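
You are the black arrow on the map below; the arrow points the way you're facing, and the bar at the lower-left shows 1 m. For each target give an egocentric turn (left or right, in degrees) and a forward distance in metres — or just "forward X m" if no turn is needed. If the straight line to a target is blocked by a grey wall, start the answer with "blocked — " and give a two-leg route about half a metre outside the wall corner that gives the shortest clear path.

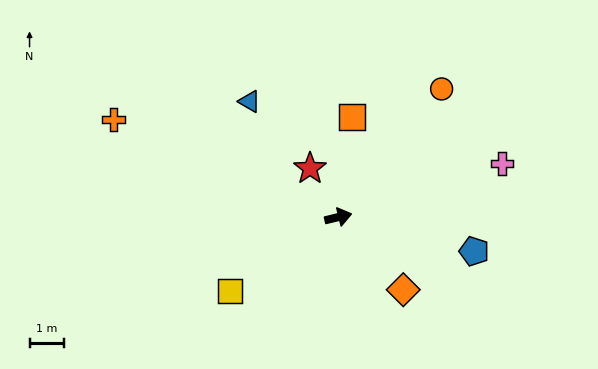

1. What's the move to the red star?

turn left 106°, forward 1.6 m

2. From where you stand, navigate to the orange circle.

turn left 37°, forward 4.8 m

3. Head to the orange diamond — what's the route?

turn right 62°, forward 2.8 m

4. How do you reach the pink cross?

turn left 4°, forward 5.0 m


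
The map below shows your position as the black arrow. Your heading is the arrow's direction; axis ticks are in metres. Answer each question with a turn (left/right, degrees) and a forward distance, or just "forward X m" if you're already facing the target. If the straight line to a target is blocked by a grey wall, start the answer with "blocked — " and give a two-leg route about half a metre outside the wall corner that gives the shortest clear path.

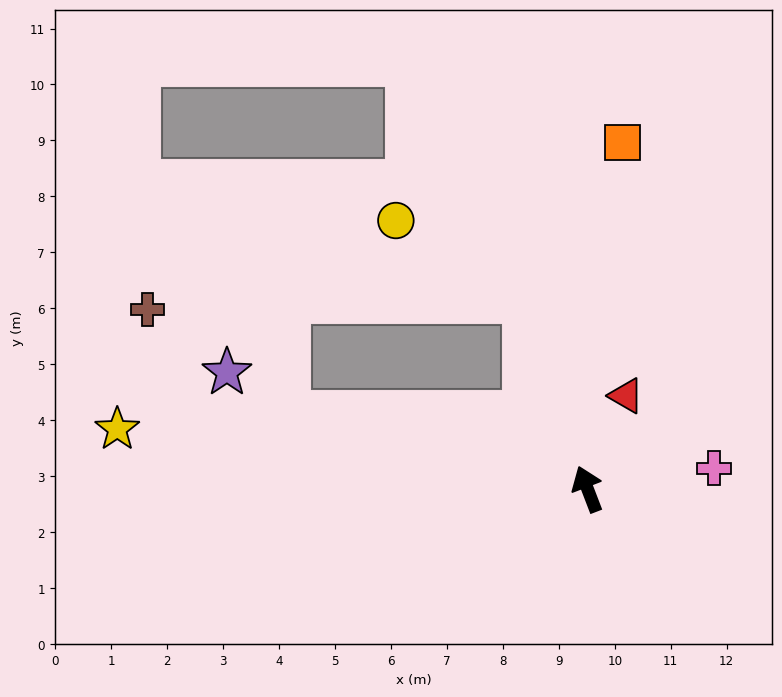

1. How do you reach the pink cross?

turn right 102°, forward 2.3 m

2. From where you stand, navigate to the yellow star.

turn left 62°, forward 8.5 m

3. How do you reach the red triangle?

turn right 43°, forward 1.8 m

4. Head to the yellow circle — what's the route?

blocked — turn right 3°, forward 3.6 m, then turn left 40°, forward 2.7 m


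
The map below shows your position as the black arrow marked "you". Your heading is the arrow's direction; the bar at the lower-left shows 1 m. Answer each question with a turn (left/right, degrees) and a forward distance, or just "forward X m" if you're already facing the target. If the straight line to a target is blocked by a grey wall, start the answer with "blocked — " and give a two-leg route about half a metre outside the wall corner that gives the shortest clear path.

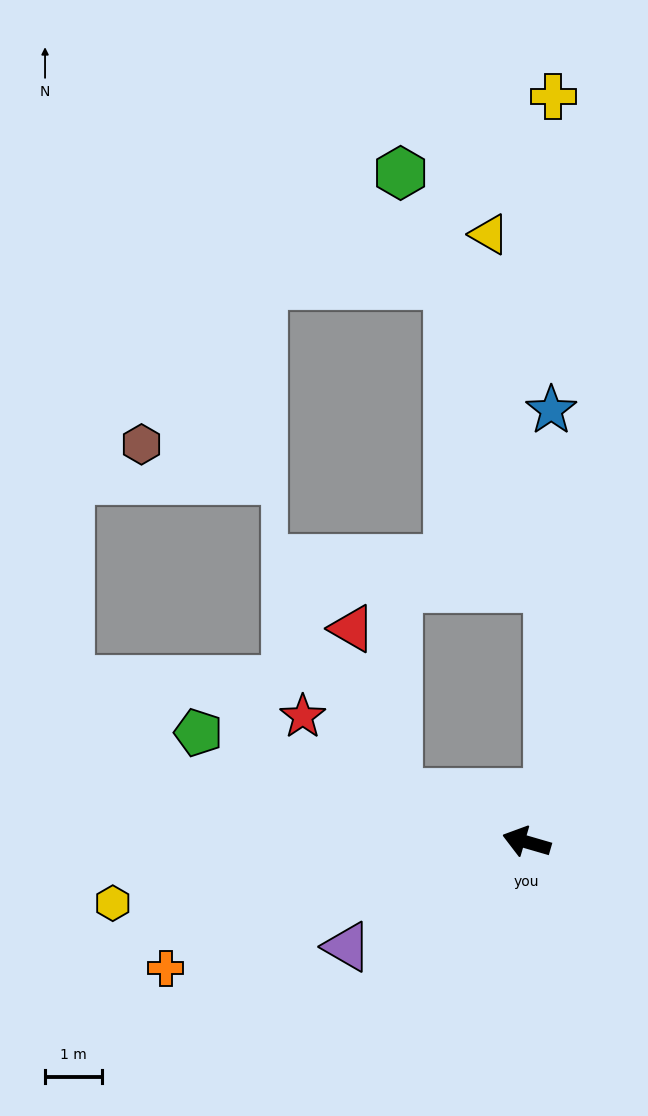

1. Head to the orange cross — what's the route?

turn left 35°, forward 6.8 m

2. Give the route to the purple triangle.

turn left 46°, forward 3.7 m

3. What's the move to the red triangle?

blocked — turn right 5°, forward 2.4 m, then turn right 53°, forward 3.0 m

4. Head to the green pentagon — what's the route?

turn right 2°, forward 6.1 m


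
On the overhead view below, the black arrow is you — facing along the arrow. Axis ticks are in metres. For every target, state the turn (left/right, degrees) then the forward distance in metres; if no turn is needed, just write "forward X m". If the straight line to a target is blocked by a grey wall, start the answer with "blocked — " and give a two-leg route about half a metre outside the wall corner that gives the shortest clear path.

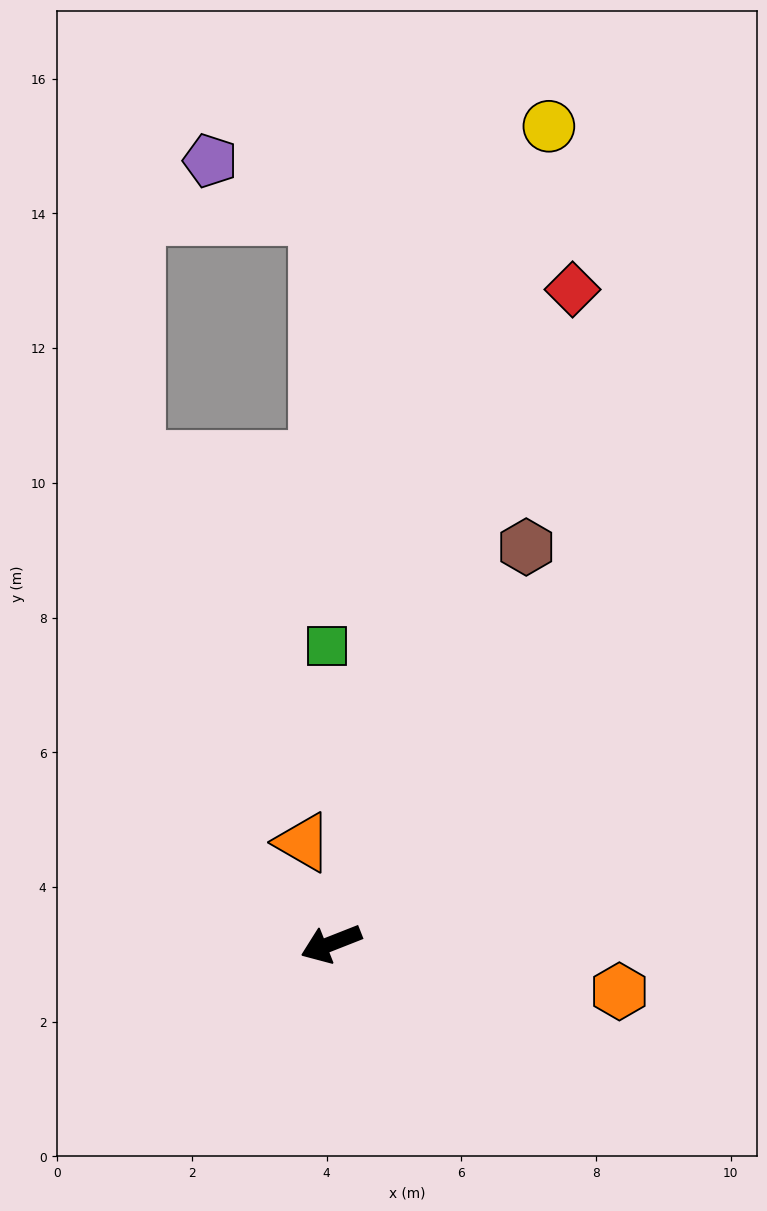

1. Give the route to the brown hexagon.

turn right 138°, forward 6.6 m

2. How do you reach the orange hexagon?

turn left 149°, forward 4.3 m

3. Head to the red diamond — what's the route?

turn right 132°, forward 10.4 m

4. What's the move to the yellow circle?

turn right 126°, forward 12.6 m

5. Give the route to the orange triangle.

turn right 96°, forward 1.6 m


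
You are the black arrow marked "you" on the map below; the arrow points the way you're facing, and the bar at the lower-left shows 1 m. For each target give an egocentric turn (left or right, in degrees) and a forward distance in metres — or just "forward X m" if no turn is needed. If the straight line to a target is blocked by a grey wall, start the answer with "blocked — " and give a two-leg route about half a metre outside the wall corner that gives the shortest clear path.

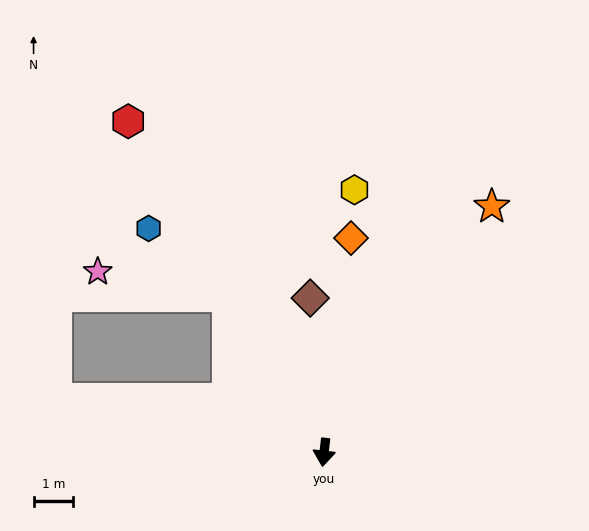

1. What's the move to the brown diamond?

turn right 168°, forward 3.9 m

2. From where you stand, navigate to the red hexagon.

turn right 143°, forward 9.7 m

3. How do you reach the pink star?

blocked — turn right 142°, forward 4.6 m, then turn left 48°, forward 3.3 m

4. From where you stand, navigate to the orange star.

turn left 152°, forward 7.5 m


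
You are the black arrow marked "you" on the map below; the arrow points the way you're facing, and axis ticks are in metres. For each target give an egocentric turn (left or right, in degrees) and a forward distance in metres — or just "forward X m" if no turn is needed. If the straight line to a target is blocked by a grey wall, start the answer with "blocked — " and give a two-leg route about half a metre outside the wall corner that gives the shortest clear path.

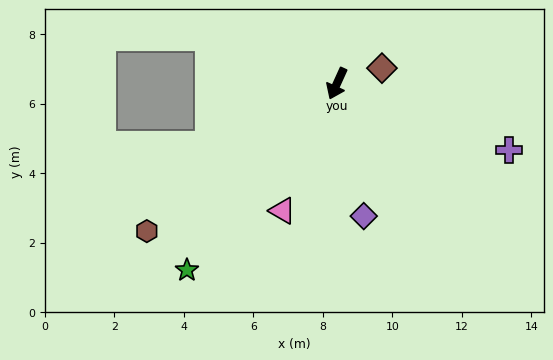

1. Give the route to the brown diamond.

turn left 133°, forward 1.4 m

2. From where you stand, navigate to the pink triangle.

forward 4.0 m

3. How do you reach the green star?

turn right 14°, forward 6.9 m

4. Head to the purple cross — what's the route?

turn left 93°, forward 5.3 m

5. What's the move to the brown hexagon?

turn right 28°, forward 6.9 m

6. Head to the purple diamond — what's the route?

turn left 36°, forward 3.9 m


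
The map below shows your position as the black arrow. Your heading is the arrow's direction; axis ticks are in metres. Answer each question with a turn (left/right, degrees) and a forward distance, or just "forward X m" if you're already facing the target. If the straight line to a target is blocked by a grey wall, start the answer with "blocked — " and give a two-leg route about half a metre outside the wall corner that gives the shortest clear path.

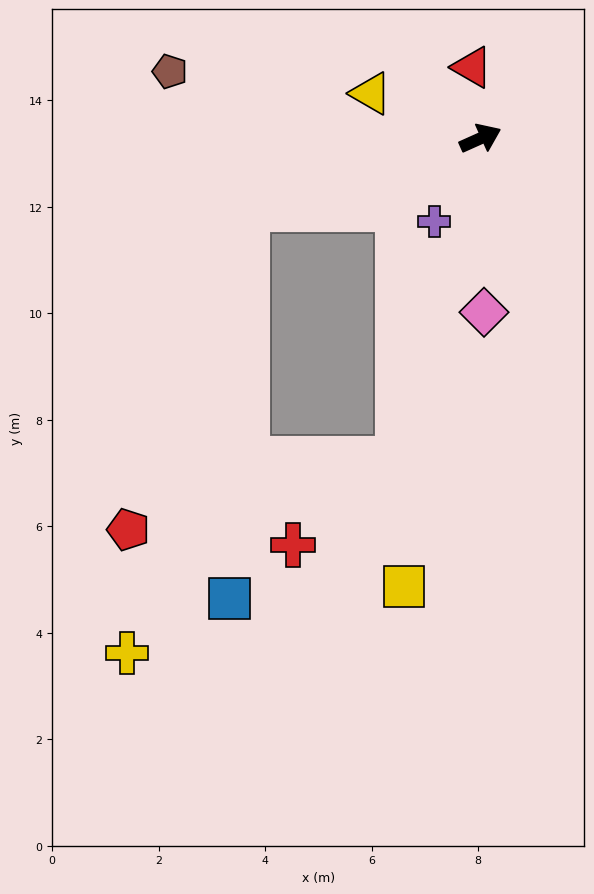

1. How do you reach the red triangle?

turn left 73°, forward 1.3 m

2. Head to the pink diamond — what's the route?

turn right 113°, forward 3.3 m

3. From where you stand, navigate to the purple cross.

turn right 143°, forward 1.8 m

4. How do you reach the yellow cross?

blocked — turn left 173°, forward 4.6 m, then turn left 58°, forward 8.6 m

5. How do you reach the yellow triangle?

turn left 134°, forward 2.2 m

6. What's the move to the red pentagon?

blocked — turn left 173°, forward 4.6 m, then turn left 53°, forward 6.4 m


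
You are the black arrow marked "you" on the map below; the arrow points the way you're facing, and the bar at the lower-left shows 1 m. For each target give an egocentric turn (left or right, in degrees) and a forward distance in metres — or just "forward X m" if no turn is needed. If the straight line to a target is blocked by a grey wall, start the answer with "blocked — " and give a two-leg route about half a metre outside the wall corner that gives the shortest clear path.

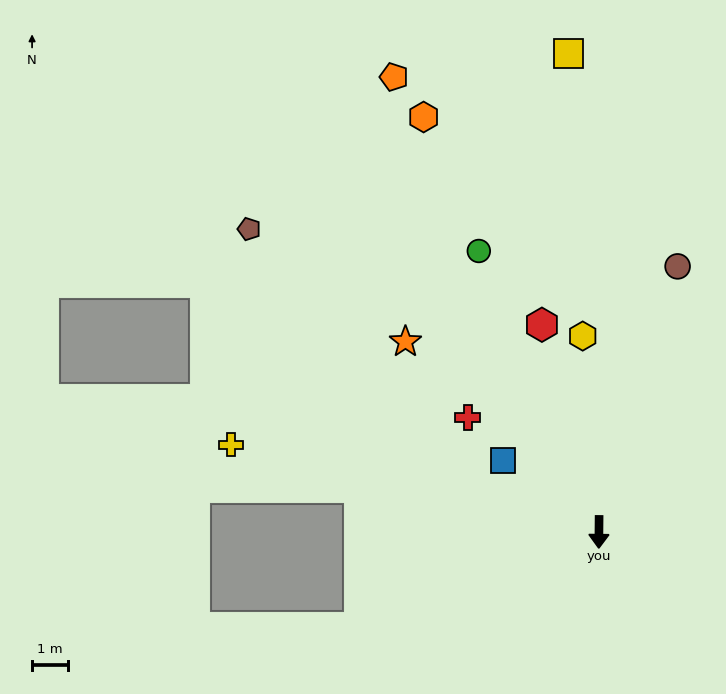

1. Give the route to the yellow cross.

turn right 103°, forward 10.6 m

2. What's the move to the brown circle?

turn left 164°, forward 7.8 m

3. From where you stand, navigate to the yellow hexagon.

turn right 175°, forward 5.5 m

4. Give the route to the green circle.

turn right 156°, forward 8.6 m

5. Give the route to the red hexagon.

turn right 164°, forward 6.0 m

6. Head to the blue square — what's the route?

turn right 126°, forward 3.4 m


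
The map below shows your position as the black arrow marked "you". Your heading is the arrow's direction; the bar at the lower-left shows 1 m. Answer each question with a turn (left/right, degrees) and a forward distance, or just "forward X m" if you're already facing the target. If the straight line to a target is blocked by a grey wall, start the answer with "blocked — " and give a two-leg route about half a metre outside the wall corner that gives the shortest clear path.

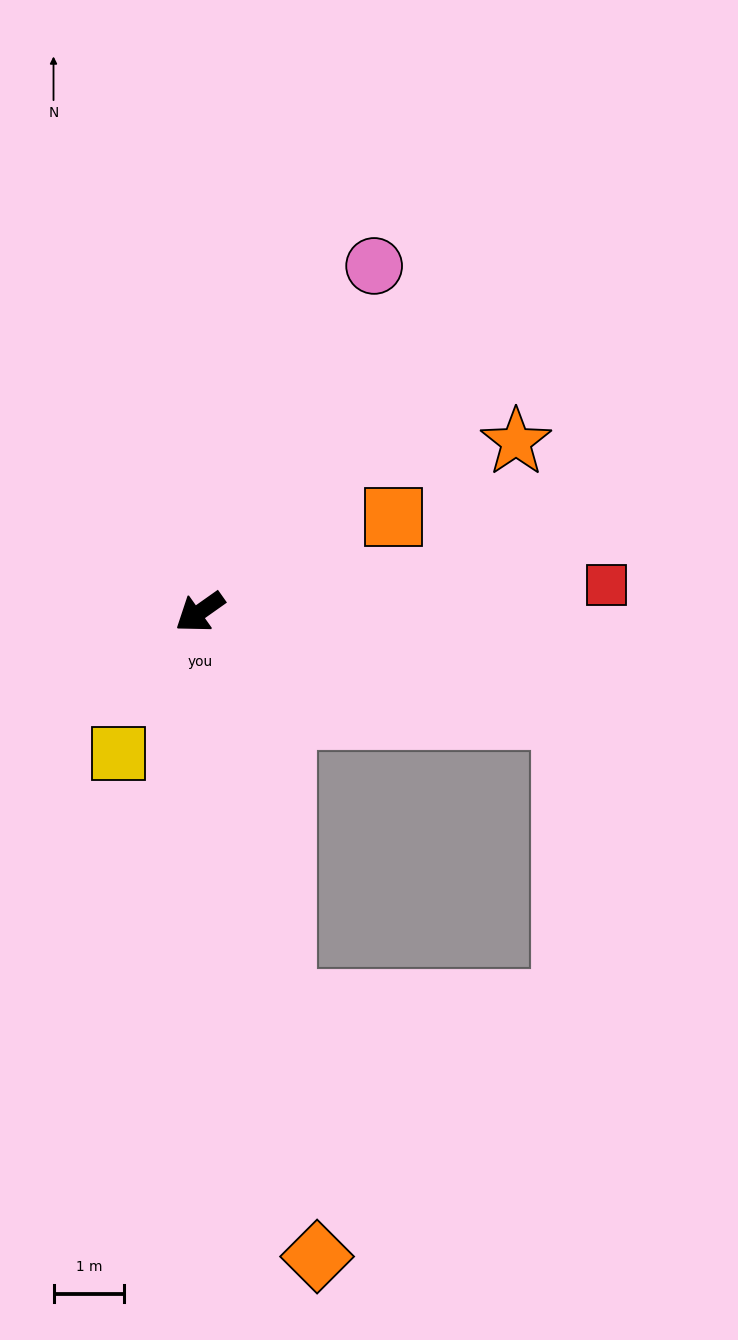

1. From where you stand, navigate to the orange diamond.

turn left 65°, forward 9.2 m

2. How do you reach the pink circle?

turn right 152°, forward 5.5 m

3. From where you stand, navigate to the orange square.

turn left 171°, forward 3.0 m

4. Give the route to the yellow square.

turn left 25°, forward 2.3 m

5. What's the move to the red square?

turn left 149°, forward 5.7 m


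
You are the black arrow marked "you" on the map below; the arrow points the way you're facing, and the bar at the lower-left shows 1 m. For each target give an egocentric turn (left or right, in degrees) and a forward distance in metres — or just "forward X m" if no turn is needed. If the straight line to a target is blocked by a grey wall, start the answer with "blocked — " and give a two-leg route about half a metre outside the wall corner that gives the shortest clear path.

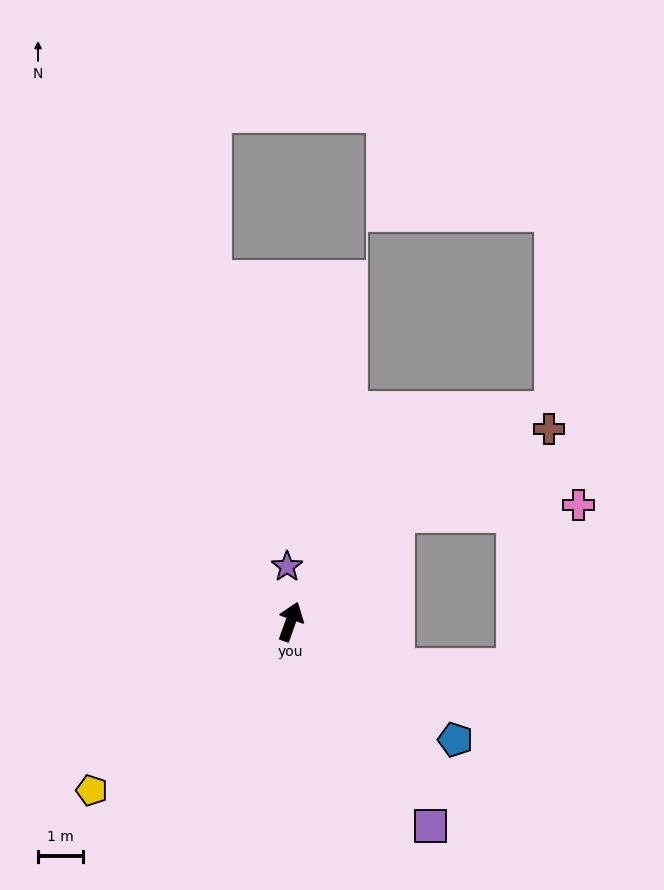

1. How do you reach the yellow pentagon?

turn left 150°, forward 5.8 m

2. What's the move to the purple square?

turn right 126°, forward 5.5 m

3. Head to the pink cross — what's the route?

blocked — turn right 25°, forward 3.4 m, then turn right 43°, forward 4.1 m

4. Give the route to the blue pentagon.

turn right 106°, forward 4.5 m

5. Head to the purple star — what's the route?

turn left 23°, forward 1.2 m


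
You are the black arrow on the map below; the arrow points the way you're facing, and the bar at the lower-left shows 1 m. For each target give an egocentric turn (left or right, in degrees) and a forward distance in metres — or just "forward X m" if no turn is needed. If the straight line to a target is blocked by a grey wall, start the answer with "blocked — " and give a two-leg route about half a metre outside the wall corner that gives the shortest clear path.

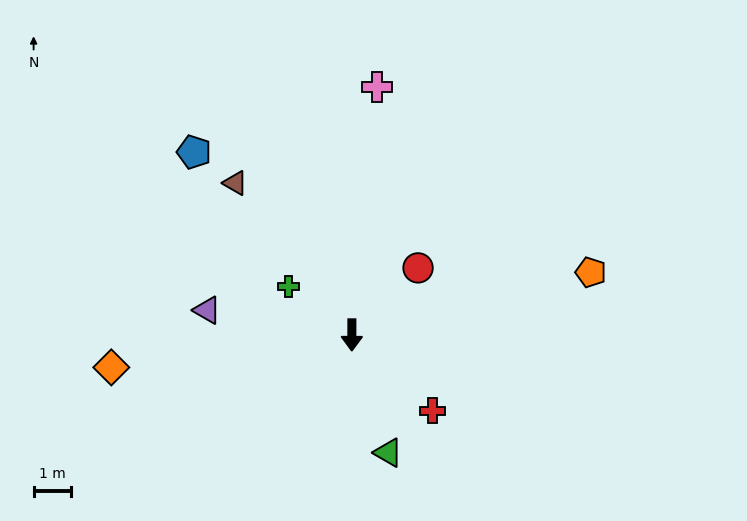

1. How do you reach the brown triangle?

turn right 142°, forward 5.1 m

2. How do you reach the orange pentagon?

turn left 105°, forward 6.6 m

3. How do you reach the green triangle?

turn left 17°, forward 3.3 m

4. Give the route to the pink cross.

turn left 174°, forward 6.6 m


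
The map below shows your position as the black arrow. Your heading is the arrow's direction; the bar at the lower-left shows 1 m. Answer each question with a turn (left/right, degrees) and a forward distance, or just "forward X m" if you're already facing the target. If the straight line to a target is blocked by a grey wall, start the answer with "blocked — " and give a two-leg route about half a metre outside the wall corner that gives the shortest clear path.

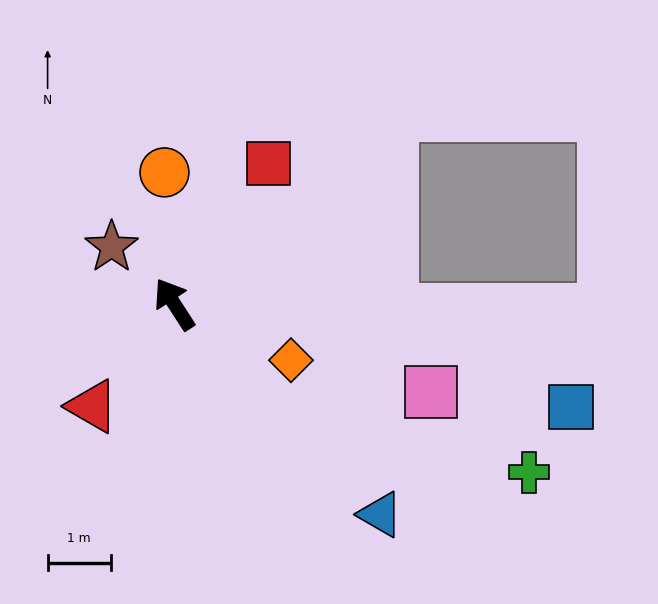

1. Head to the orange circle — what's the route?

turn right 29°, forward 2.1 m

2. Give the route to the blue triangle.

turn right 168°, forward 4.7 m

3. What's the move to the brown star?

turn left 15°, forward 1.3 m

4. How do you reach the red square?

turn right 67°, forward 2.7 m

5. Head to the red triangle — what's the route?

turn left 108°, forward 2.1 m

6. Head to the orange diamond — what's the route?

turn right 149°, forward 2.1 m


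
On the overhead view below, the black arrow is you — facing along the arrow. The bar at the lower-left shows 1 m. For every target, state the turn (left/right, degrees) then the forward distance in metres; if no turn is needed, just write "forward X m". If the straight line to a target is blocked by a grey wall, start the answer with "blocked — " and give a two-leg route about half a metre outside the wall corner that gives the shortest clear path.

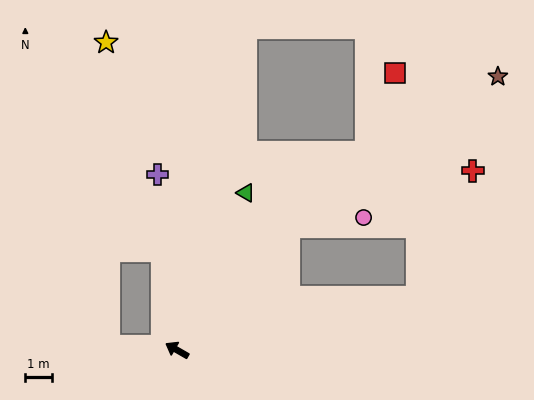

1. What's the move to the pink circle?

blocked — turn right 102°, forward 6.2 m, then turn right 41°, forward 2.8 m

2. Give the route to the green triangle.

turn right 84°, forward 6.4 m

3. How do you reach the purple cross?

turn right 54°, forward 6.6 m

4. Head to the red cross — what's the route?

blocked — turn right 102°, forward 6.2 m, then turn right 31°, forward 7.2 m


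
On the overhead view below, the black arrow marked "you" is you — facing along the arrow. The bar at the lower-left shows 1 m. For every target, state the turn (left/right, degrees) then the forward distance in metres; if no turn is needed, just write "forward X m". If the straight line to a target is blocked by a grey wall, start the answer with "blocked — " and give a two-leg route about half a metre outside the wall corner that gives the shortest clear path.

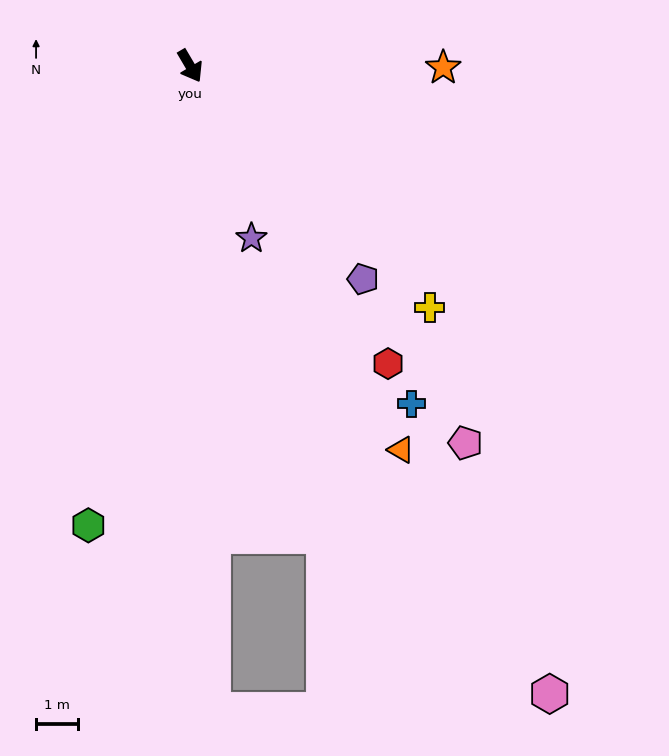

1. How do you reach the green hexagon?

turn right 43°, forward 11.2 m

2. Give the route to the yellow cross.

turn left 14°, forward 8.1 m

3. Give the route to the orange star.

turn left 59°, forward 6.0 m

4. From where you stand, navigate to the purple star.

turn right 11°, forward 4.3 m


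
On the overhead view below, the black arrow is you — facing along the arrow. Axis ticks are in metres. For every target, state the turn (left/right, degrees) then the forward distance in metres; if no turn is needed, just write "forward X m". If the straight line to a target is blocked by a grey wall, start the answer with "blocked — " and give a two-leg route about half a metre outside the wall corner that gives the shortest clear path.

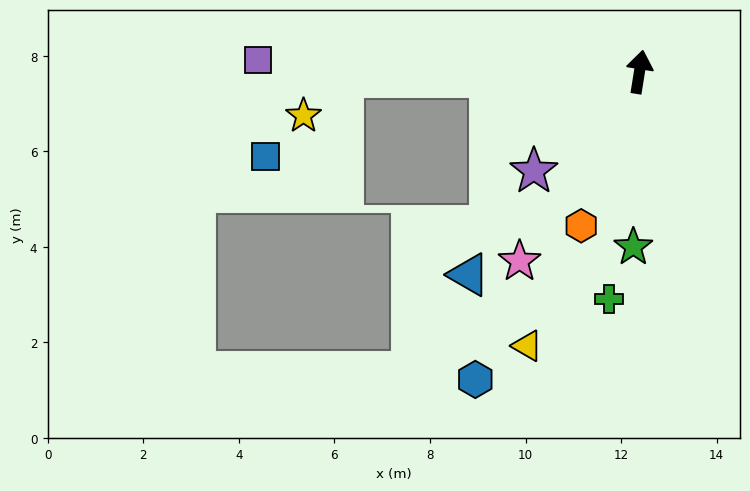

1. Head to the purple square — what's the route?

turn left 97°, forward 8.0 m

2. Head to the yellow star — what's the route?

blocked — turn left 100°, forward 6.2 m, then turn left 43°, forward 1.1 m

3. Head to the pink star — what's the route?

turn left 157°, forward 4.7 m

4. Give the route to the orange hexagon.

turn left 168°, forward 3.4 m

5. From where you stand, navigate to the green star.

turn right 173°, forward 3.7 m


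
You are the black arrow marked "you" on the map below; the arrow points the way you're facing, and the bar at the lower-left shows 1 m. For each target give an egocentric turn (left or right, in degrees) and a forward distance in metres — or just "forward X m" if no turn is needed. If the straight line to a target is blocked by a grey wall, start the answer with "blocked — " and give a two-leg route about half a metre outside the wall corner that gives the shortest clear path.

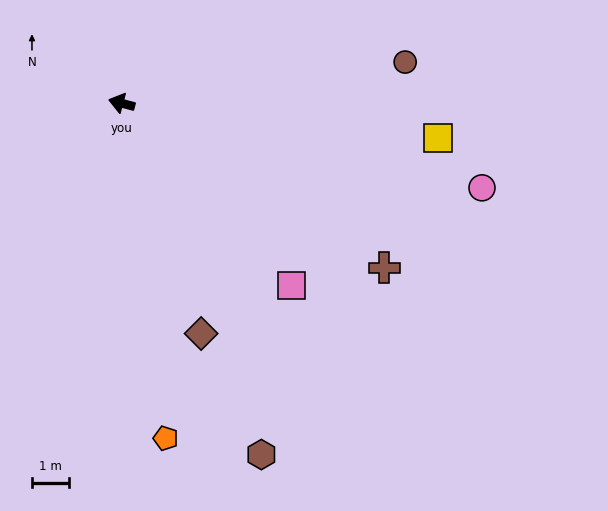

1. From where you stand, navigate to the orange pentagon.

turn left 112°, forward 9.0 m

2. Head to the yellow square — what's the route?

turn right 171°, forward 8.5 m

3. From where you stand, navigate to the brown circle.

turn right 157°, forward 7.6 m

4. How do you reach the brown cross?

turn left 163°, forward 8.3 m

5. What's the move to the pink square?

turn left 148°, forward 6.6 m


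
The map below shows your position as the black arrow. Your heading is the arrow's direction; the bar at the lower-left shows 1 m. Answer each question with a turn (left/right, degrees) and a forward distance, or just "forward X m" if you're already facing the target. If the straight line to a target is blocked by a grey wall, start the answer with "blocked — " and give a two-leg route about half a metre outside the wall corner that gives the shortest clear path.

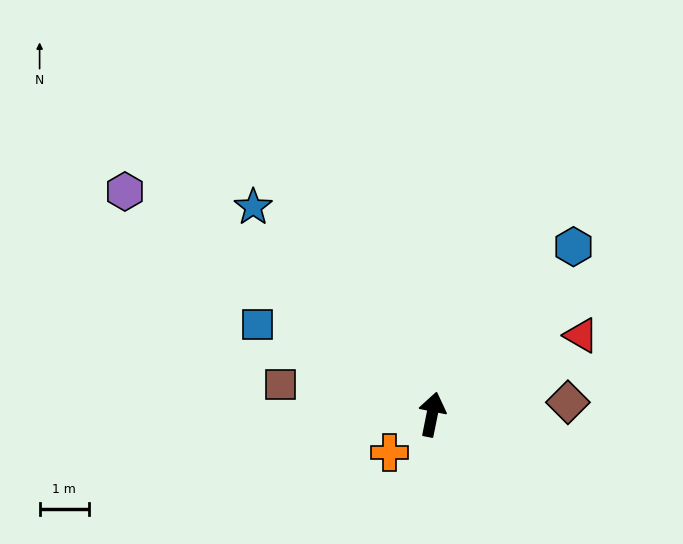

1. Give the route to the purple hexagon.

turn left 65°, forward 7.7 m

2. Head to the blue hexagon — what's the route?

turn right 29°, forward 4.4 m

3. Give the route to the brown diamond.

turn right 74°, forward 2.8 m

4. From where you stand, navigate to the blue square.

turn left 74°, forward 4.0 m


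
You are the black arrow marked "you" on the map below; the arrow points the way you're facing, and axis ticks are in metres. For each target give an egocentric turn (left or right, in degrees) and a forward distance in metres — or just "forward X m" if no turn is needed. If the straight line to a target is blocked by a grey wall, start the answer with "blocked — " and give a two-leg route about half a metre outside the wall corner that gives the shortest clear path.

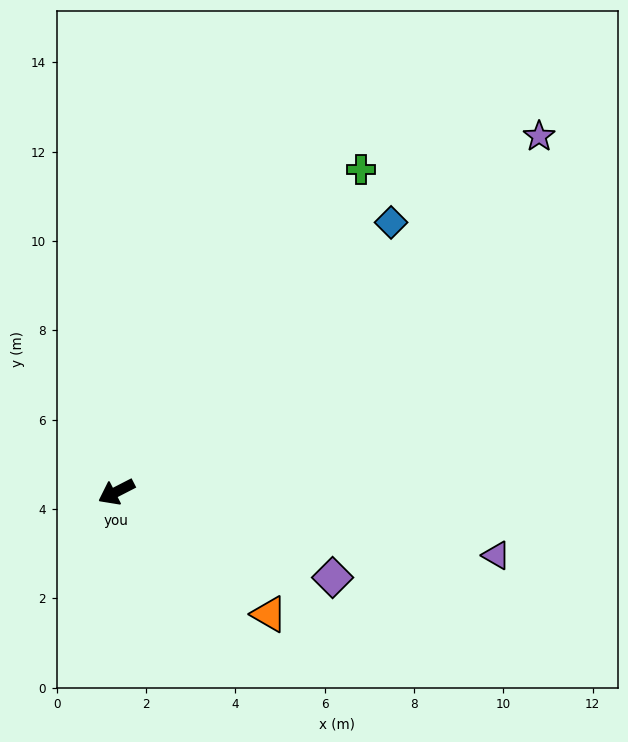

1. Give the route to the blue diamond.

turn right 163°, forward 8.6 m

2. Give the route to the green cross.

turn right 154°, forward 9.1 m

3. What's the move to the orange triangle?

turn left 114°, forward 4.4 m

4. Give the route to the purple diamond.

turn left 131°, forward 5.2 m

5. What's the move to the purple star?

turn right 167°, forward 12.4 m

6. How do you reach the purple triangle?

turn left 143°, forward 8.6 m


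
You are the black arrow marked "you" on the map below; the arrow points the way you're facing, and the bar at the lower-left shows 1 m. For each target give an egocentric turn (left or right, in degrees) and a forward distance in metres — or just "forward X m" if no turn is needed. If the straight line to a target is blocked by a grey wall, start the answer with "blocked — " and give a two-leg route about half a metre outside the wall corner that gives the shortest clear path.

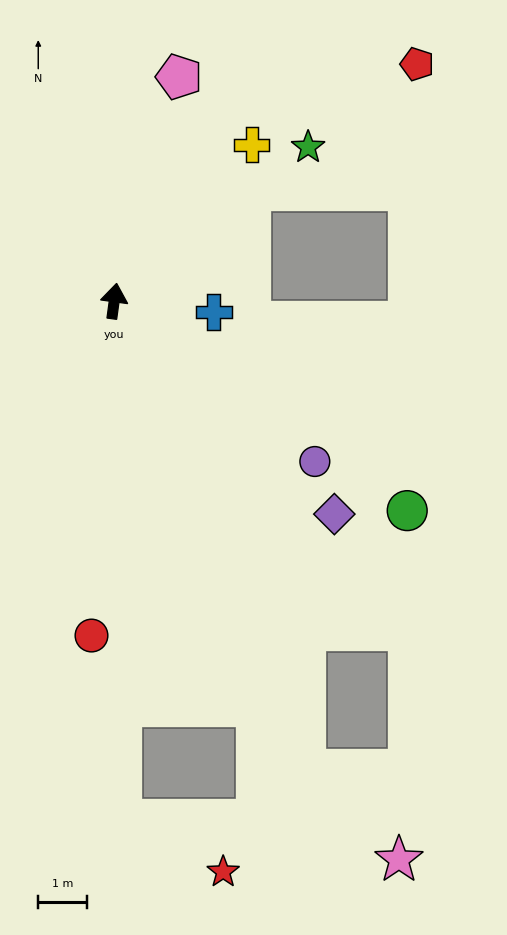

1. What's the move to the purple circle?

turn right 121°, forward 5.2 m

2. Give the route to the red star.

blocked — turn right 171°, forward 10.6 m, then turn left 62°, forward 2.3 m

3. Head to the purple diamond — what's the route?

turn right 126°, forward 6.3 m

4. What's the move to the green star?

turn right 44°, forward 5.1 m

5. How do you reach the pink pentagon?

turn right 8°, forward 4.8 m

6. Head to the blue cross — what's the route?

turn right 89°, forward 2.0 m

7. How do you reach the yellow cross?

turn right 34°, forward 4.2 m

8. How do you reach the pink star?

blocked — turn right 150°, forward 10.3 m, then turn left 24°, forward 2.7 m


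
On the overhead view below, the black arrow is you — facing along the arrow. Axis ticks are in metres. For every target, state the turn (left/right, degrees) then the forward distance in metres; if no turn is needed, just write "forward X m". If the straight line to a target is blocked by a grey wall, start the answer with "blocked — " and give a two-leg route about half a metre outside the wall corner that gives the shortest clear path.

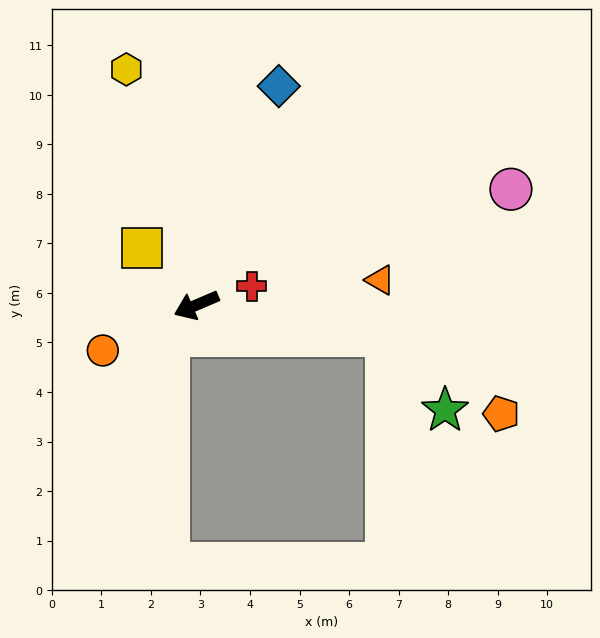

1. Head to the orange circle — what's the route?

turn left 3°, forward 2.1 m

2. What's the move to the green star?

blocked — turn left 148°, forward 3.9 m, then turn right 43°, forward 1.9 m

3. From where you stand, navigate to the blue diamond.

turn right 134°, forward 4.7 m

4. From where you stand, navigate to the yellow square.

turn right 70°, forward 1.6 m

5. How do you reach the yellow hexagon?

turn right 97°, forward 5.0 m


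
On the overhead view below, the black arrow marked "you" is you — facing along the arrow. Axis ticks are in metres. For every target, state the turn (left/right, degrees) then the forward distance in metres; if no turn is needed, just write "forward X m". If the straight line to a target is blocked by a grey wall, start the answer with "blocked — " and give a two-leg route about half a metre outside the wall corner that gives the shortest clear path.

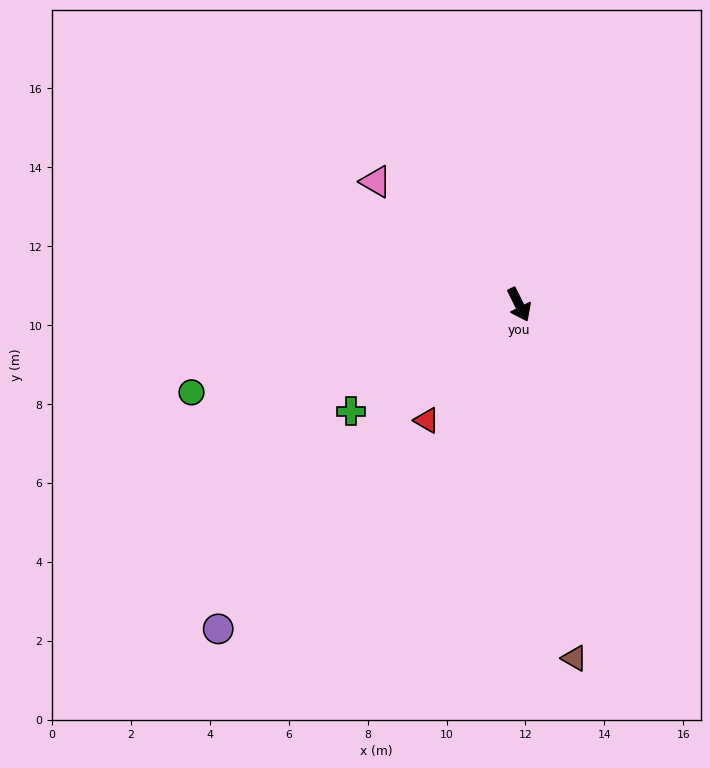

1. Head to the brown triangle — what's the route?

turn right 18°, forward 9.1 m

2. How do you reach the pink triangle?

turn right 157°, forward 4.8 m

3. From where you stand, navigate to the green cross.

turn right 84°, forward 5.0 m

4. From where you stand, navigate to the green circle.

turn right 101°, forward 8.6 m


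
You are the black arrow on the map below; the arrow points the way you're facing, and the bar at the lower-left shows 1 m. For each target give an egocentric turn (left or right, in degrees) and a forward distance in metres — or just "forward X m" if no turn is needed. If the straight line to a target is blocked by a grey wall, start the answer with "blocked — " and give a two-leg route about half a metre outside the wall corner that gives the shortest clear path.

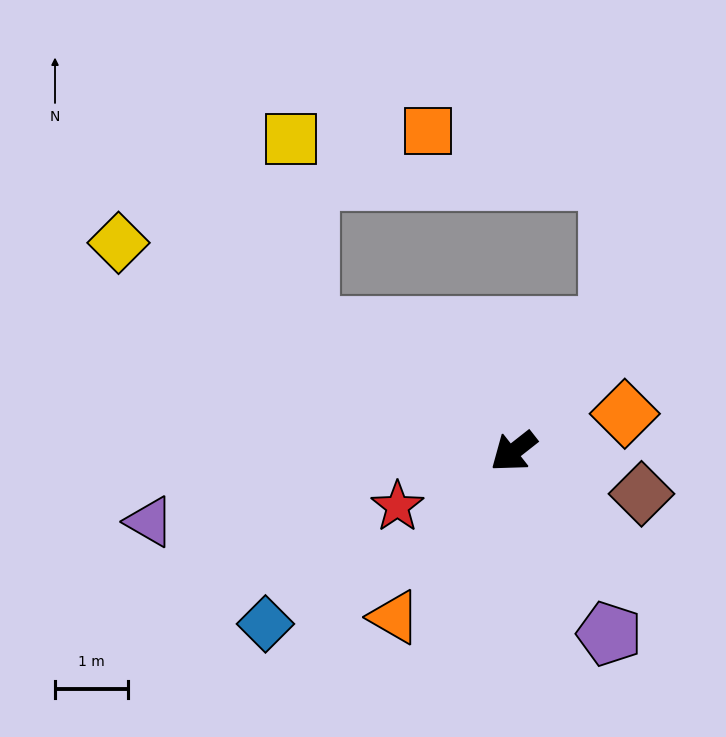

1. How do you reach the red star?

turn right 13°, forward 1.8 m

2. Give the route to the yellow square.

blocked — turn right 69°, forward 3.3 m, then turn right 54°, forward 2.6 m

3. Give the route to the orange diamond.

turn left 161°, forward 1.6 m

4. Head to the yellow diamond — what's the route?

turn right 66°, forward 6.1 m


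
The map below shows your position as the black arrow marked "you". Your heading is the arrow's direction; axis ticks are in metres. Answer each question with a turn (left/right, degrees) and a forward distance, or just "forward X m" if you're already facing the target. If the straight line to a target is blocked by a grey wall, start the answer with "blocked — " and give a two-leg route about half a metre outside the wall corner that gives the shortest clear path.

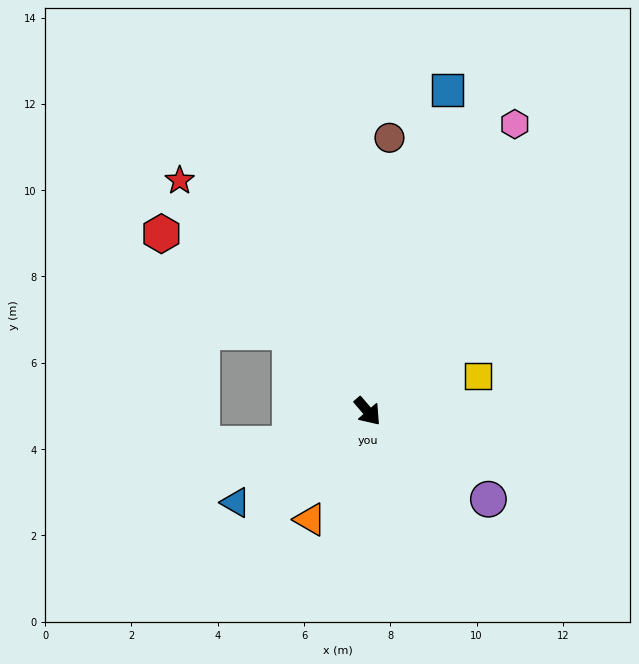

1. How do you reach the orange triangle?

turn right 69°, forward 2.8 m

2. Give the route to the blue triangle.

turn right 96°, forward 3.7 m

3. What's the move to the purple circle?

turn left 13°, forward 3.5 m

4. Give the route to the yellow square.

turn left 67°, forward 2.7 m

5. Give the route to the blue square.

turn left 125°, forward 7.7 m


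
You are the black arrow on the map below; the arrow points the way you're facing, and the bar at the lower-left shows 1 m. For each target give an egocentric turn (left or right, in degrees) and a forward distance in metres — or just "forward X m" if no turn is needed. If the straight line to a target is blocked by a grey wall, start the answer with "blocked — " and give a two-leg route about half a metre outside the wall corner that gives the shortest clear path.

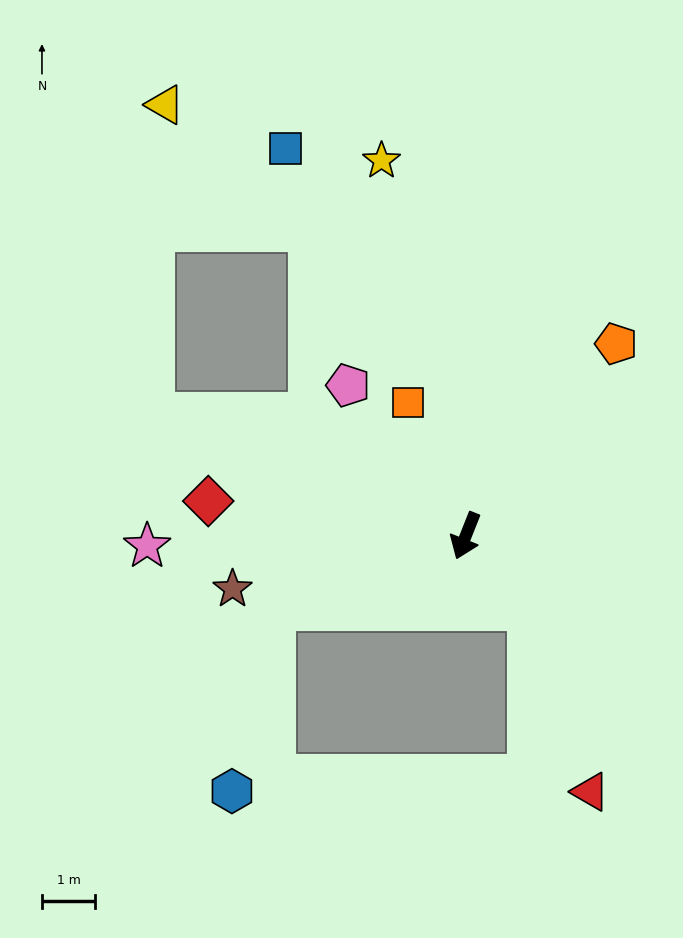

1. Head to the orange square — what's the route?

turn right 135°, forward 2.7 m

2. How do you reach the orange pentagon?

turn left 164°, forward 4.6 m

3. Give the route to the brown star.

turn right 56°, forward 4.5 m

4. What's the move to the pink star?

turn right 66°, forward 6.0 m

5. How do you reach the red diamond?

turn right 76°, forward 4.9 m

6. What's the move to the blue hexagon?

blocked — turn right 48°, forward 3.8 m, then turn left 57°, forward 3.5 m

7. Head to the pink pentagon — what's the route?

turn right 120°, forward 3.6 m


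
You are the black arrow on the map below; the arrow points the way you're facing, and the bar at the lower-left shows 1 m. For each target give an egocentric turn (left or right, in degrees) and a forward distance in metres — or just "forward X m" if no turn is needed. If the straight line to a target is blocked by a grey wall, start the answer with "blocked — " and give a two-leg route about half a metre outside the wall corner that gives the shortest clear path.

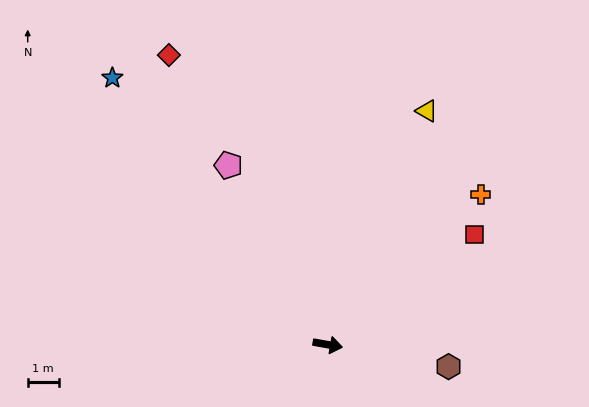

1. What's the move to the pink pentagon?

turn left 129°, forward 6.6 m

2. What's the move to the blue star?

turn left 139°, forward 11.0 m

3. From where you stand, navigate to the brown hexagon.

forward 3.9 m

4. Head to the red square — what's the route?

turn left 47°, forward 5.9 m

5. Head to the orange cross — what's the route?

turn left 54°, forward 6.9 m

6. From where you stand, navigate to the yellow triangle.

turn left 77°, forward 8.2 m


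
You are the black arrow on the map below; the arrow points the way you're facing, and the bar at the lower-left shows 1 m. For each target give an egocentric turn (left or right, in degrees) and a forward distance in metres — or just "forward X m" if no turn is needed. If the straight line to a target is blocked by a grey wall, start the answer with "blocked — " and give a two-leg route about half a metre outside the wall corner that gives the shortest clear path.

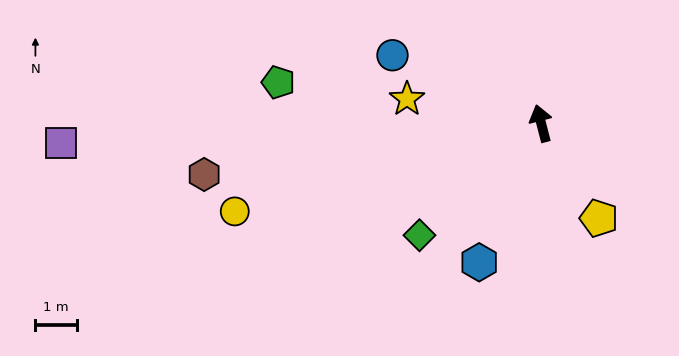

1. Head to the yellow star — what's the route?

turn left 65°, forward 3.3 m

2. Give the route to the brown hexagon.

turn left 84°, forward 8.3 m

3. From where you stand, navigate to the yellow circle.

turn left 92°, forward 7.7 m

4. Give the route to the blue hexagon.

turn left 141°, forward 3.7 m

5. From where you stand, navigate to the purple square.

turn left 78°, forward 11.6 m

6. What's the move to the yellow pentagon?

turn right 163°, forward 2.7 m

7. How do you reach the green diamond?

turn left 118°, forward 4.0 m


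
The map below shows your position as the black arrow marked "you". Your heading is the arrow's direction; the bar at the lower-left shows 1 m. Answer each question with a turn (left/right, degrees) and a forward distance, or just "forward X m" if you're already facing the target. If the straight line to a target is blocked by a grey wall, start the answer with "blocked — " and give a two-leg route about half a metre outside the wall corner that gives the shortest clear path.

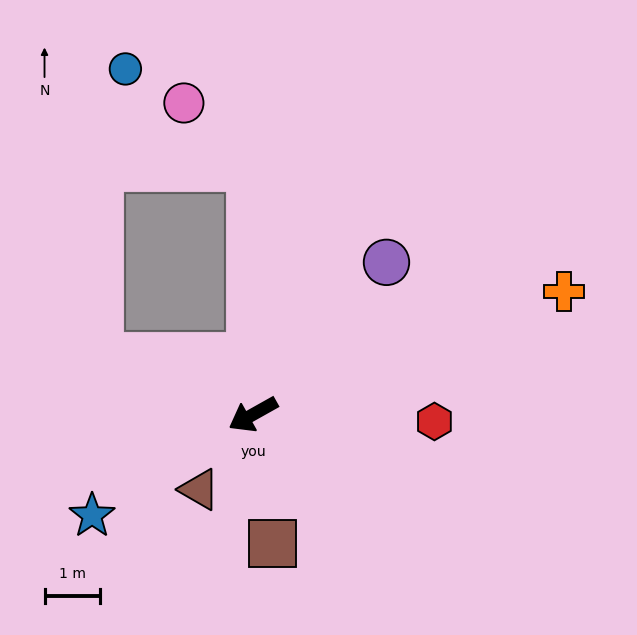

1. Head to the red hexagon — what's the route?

turn left 148°, forward 3.3 m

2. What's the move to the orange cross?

turn left 172°, forward 6.0 m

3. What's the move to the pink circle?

blocked — turn right 119°, forward 4.4 m, then turn left 45°, forward 1.7 m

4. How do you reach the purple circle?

turn right 161°, forward 3.6 m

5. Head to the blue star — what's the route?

turn left 3°, forward 3.4 m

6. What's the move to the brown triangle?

turn left 25°, forward 1.7 m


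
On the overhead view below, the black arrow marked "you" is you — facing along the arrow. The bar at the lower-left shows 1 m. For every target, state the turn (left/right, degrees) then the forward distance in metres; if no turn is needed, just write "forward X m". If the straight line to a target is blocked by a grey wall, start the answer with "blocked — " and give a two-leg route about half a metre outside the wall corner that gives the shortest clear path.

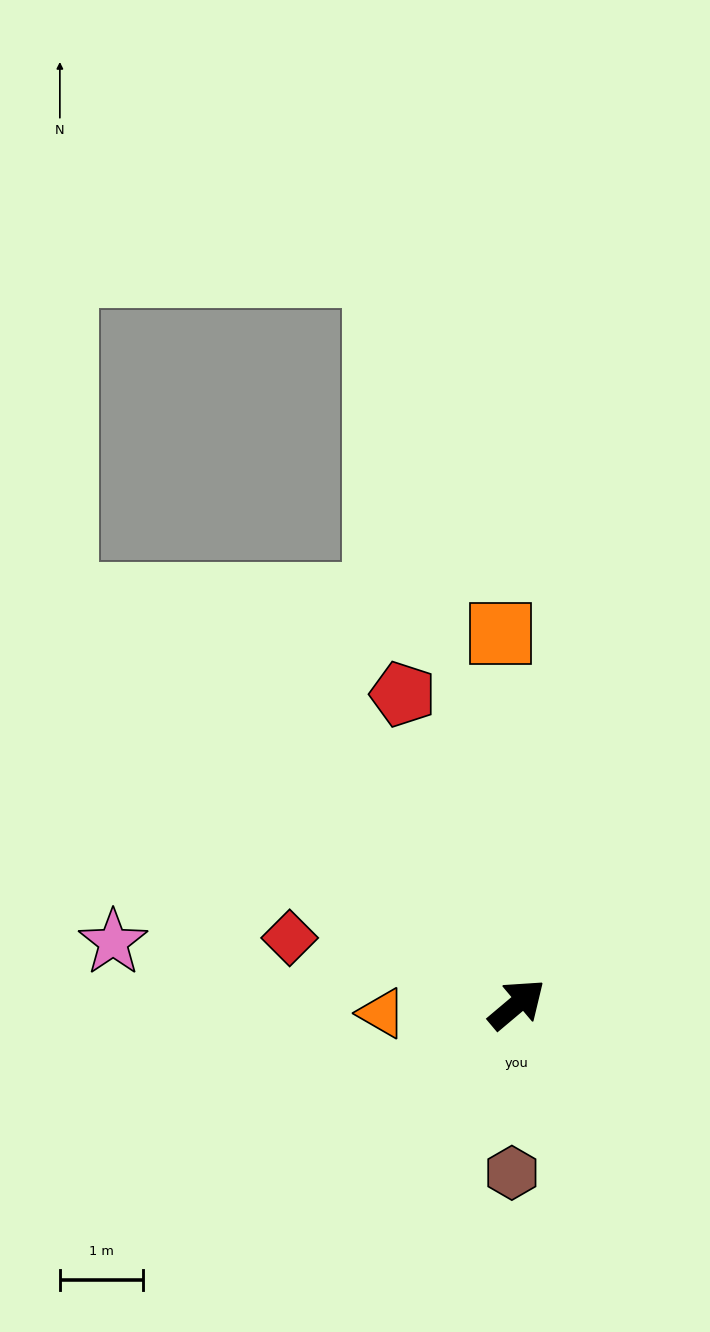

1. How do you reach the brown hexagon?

turn right 132°, forward 2.0 m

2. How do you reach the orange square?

turn left 52°, forward 4.5 m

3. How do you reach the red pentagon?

turn left 70°, forward 4.0 m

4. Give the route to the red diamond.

turn left 124°, forward 2.9 m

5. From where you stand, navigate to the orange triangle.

turn left 144°, forward 1.6 m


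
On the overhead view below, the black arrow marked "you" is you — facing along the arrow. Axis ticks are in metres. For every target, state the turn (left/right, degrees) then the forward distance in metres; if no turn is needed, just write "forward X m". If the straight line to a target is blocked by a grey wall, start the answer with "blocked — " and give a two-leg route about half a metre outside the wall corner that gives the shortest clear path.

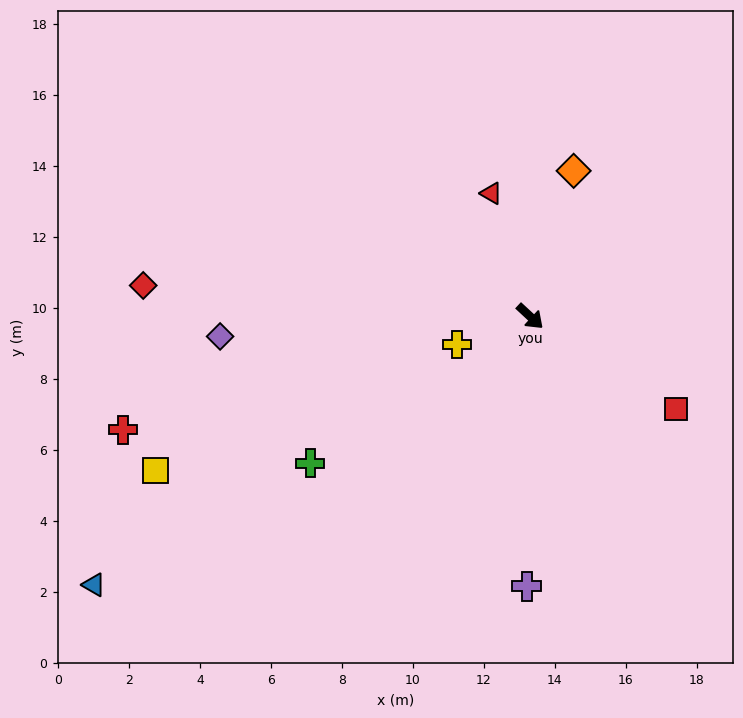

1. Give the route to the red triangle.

turn left 150°, forward 3.6 m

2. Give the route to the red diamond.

turn right 142°, forward 10.9 m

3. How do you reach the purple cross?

turn right 48°, forward 7.6 m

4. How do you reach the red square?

turn left 10°, forward 4.9 m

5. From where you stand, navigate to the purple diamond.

turn right 133°, forward 8.8 m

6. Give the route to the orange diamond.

turn left 116°, forward 4.3 m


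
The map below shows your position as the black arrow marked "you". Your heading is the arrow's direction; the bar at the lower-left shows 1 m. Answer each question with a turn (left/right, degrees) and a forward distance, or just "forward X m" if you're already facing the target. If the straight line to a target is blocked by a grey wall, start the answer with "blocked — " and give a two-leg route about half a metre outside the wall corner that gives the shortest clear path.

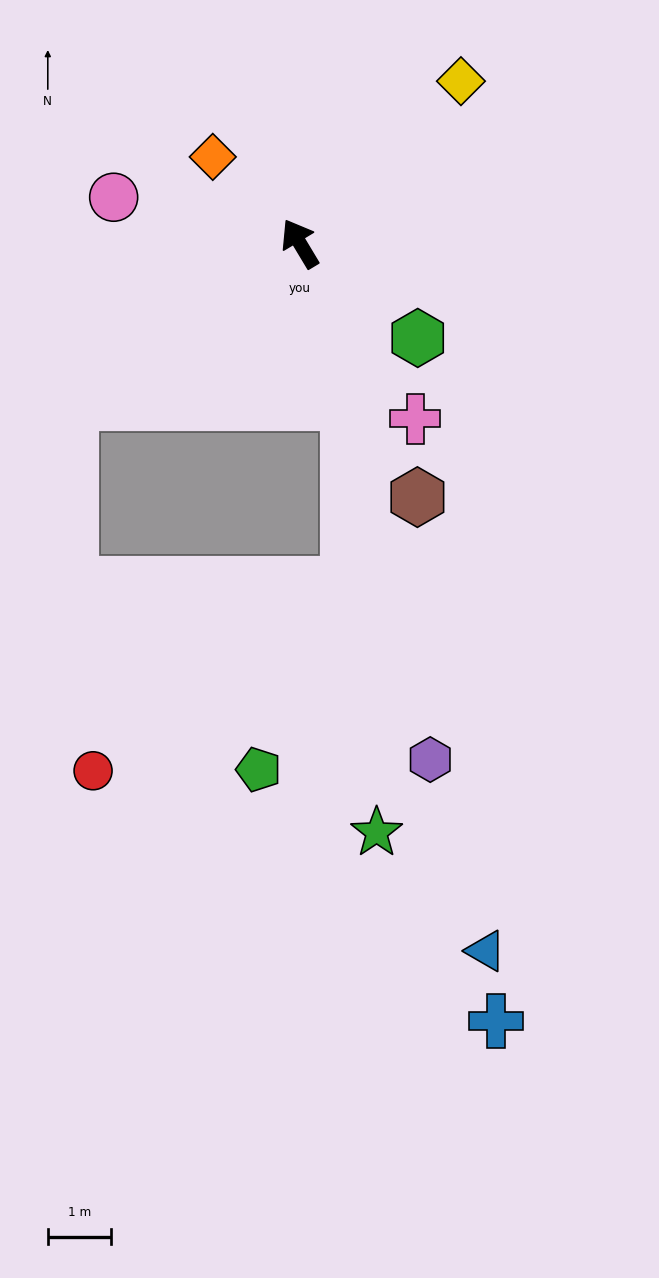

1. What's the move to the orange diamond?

turn left 14°, forward 1.9 m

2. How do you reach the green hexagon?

turn right 160°, forward 2.4 m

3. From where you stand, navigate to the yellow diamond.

turn right 76°, forward 3.6 m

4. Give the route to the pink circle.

turn left 45°, forward 3.0 m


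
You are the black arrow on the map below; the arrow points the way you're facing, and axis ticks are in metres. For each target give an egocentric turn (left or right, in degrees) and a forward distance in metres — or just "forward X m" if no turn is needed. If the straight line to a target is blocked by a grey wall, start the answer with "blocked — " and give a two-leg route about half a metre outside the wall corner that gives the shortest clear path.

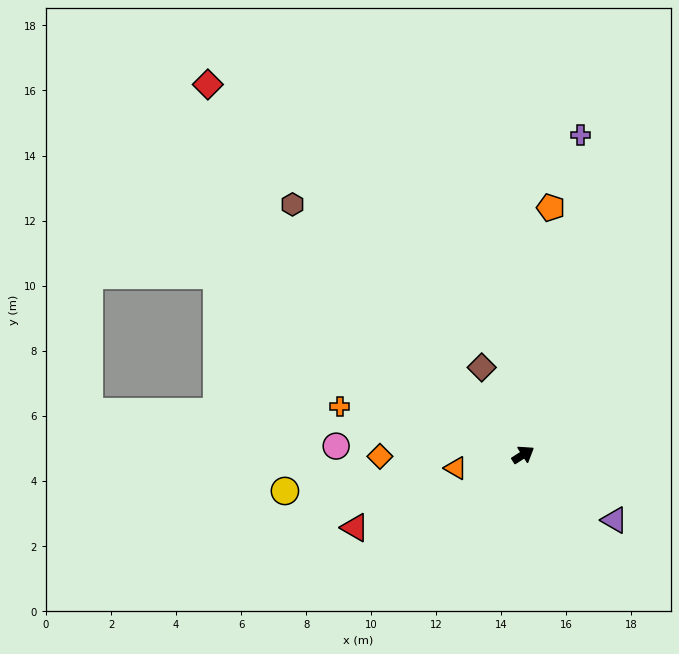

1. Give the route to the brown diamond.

turn left 83°, forward 3.0 m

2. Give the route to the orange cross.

turn left 133°, forward 5.8 m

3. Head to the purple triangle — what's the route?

turn right 68°, forward 3.5 m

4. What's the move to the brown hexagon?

turn left 100°, forward 10.5 m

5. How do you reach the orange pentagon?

turn left 51°, forward 7.6 m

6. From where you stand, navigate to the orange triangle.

turn left 159°, forward 2.1 m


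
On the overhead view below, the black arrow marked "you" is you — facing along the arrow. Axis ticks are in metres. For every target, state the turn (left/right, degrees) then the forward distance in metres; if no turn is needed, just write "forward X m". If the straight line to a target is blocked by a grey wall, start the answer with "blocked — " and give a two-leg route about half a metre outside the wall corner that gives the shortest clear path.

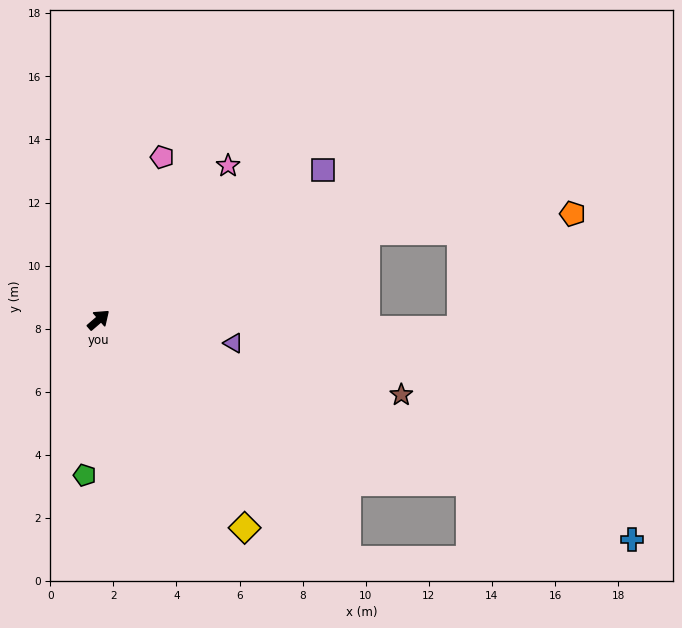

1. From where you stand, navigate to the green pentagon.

turn right 136°, forward 4.9 m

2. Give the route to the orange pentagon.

blocked — turn right 23°, forward 8.9 m, then turn right 13°, forward 6.6 m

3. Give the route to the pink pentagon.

turn left 28°, forward 5.5 m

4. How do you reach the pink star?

turn left 9°, forward 6.4 m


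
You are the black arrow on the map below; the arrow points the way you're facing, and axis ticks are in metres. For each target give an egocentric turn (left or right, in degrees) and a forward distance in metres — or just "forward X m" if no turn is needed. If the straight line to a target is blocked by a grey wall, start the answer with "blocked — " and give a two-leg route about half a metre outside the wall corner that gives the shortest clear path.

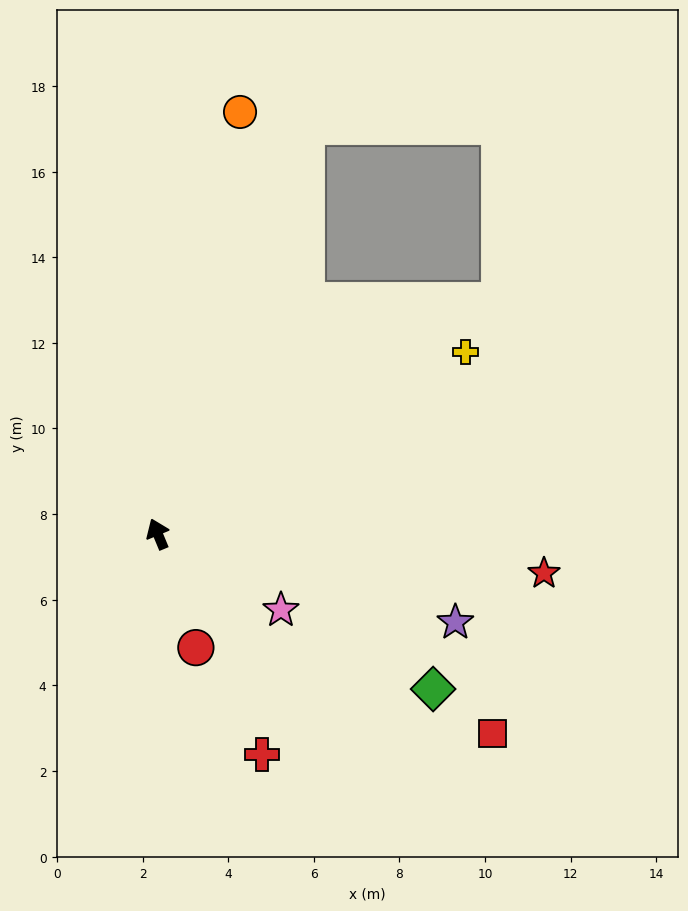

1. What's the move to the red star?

turn right 118°, forward 9.1 m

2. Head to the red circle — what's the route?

turn left 176°, forward 2.8 m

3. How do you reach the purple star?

turn right 129°, forward 7.3 m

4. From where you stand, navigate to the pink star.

turn right 144°, forward 3.4 m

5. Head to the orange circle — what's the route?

turn right 34°, forward 10.0 m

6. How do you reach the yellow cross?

turn right 82°, forward 8.3 m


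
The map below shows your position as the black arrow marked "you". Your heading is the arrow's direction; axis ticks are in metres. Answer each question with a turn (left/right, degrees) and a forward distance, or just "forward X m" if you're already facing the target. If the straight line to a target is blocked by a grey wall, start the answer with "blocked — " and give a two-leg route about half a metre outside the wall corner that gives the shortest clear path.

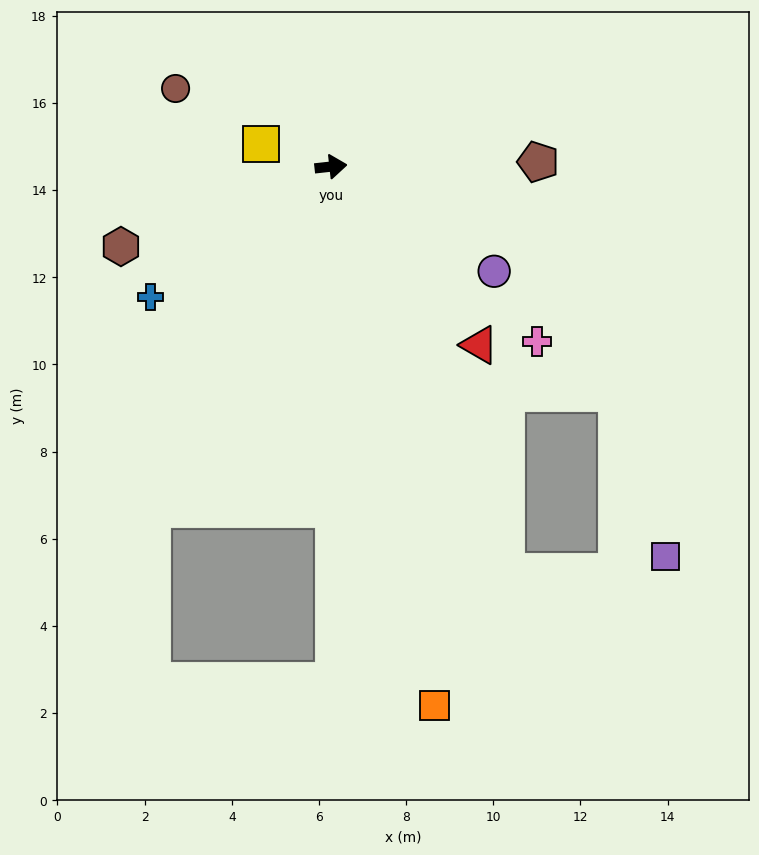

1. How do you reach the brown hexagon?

turn right 165°, forward 5.2 m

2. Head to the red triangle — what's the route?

turn right 56°, forward 5.3 m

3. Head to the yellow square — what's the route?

turn left 156°, forward 1.7 m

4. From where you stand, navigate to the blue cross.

turn right 150°, forward 5.1 m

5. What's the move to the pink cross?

turn right 47°, forward 6.2 m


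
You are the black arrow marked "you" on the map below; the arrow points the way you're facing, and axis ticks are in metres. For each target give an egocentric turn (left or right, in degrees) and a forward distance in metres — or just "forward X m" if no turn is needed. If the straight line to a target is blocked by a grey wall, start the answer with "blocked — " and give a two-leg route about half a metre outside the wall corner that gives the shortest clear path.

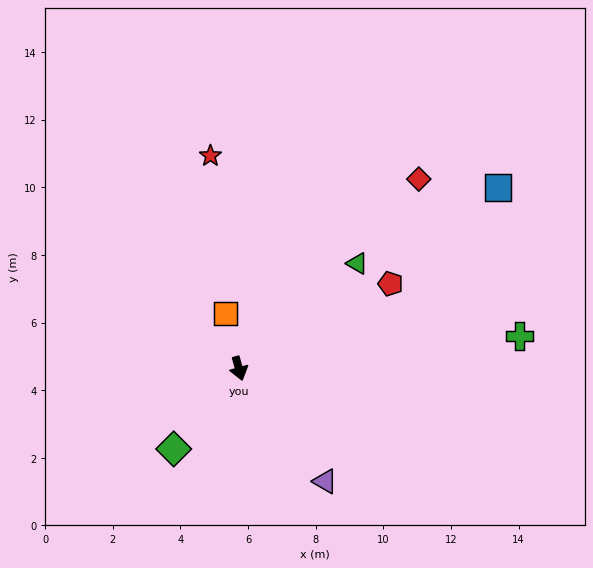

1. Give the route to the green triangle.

turn left 116°, forward 4.7 m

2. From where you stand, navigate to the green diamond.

turn right 55°, forward 3.1 m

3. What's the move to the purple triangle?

turn left 22°, forward 4.2 m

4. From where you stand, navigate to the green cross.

turn left 81°, forward 8.4 m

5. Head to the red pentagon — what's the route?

turn left 104°, forward 5.1 m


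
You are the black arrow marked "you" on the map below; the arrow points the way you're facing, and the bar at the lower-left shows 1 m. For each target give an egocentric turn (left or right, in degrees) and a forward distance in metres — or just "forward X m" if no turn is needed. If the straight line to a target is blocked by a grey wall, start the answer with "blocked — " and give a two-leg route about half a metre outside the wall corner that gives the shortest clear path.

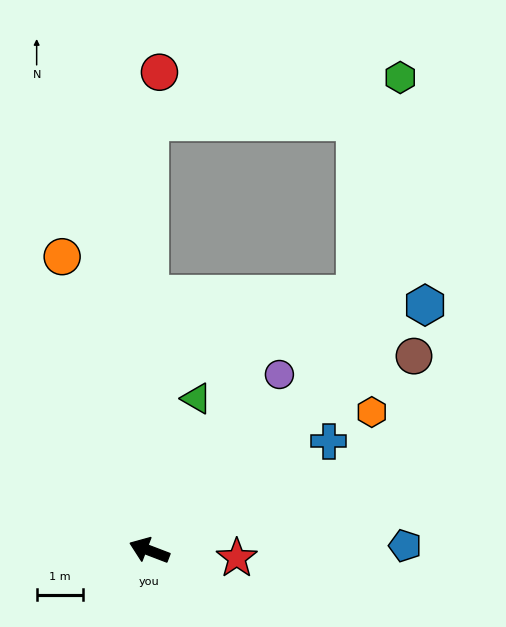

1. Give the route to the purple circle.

turn right 106°, forward 4.8 m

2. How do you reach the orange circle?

turn right 53°, forward 6.7 m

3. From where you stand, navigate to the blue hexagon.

turn right 117°, forward 8.0 m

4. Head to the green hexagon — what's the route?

blocked — turn right 69°, forward 9.3 m, then turn right 80°, forward 5.5 m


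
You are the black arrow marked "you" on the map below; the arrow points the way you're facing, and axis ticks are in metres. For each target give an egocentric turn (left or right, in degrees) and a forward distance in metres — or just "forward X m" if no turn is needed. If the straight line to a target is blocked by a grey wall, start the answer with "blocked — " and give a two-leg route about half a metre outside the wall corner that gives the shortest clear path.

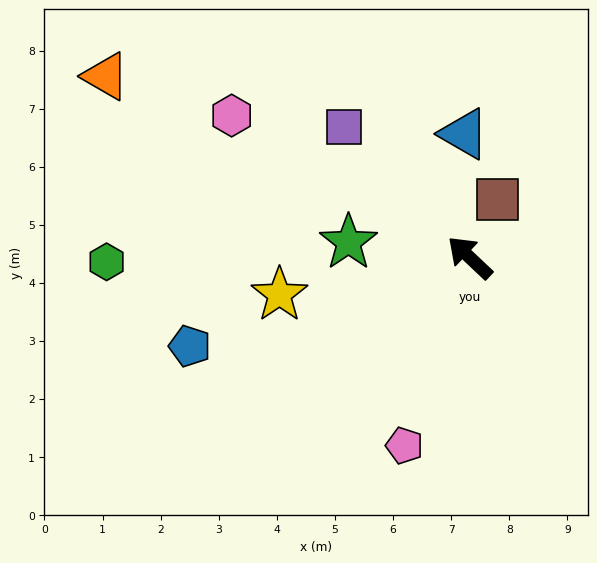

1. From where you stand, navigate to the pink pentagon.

turn left 114°, forward 3.4 m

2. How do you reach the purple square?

turn right 3°, forward 3.1 m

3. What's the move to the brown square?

turn right 72°, forward 1.1 m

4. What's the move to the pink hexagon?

turn left 13°, forward 4.8 m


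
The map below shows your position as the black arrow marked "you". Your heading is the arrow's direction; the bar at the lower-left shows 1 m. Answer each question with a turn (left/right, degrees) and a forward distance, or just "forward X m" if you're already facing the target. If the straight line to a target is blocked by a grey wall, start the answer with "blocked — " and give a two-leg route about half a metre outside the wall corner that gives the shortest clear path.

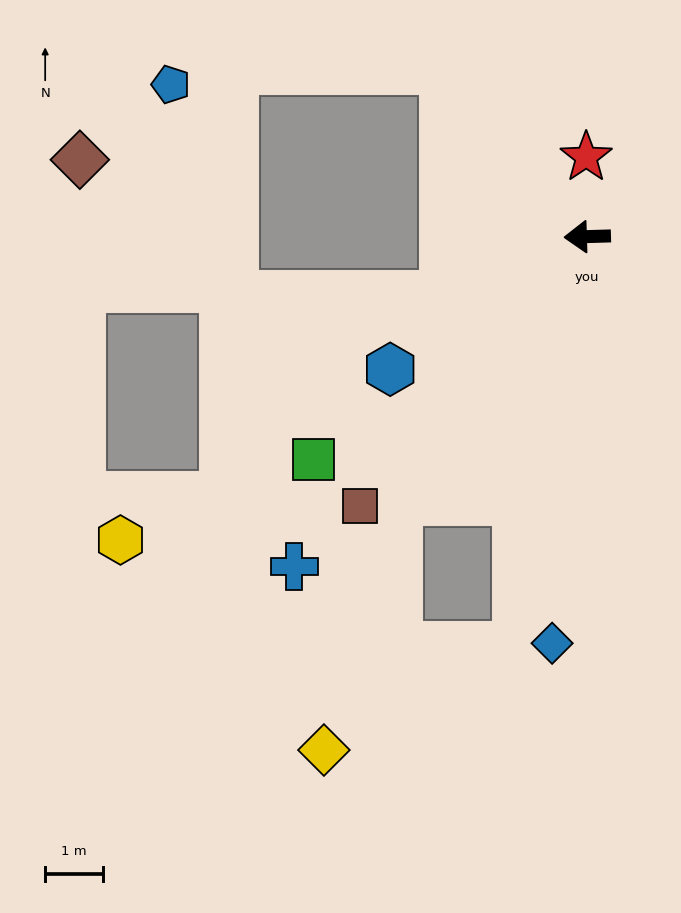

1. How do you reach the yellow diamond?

blocked — turn left 53°, forward 5.6 m, then turn left 19°, forward 4.5 m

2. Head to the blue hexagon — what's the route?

turn left 32°, forward 4.1 m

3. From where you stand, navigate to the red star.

turn right 91°, forward 1.4 m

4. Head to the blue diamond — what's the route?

turn left 83°, forward 7.1 m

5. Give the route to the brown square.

turn left 48°, forward 6.1 m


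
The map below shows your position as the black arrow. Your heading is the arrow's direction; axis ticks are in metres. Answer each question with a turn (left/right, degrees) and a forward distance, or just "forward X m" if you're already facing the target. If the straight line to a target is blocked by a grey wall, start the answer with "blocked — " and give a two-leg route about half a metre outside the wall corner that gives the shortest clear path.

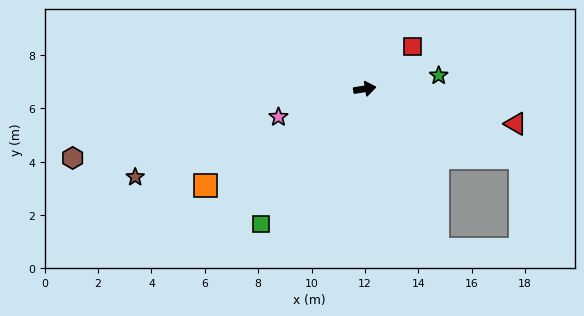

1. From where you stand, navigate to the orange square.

turn right 158°, forward 7.0 m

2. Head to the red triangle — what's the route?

turn right 22°, forward 5.8 m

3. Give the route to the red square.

turn left 33°, forward 2.4 m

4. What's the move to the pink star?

turn right 171°, forward 3.4 m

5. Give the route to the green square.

turn right 137°, forward 6.4 m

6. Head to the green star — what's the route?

forward 2.8 m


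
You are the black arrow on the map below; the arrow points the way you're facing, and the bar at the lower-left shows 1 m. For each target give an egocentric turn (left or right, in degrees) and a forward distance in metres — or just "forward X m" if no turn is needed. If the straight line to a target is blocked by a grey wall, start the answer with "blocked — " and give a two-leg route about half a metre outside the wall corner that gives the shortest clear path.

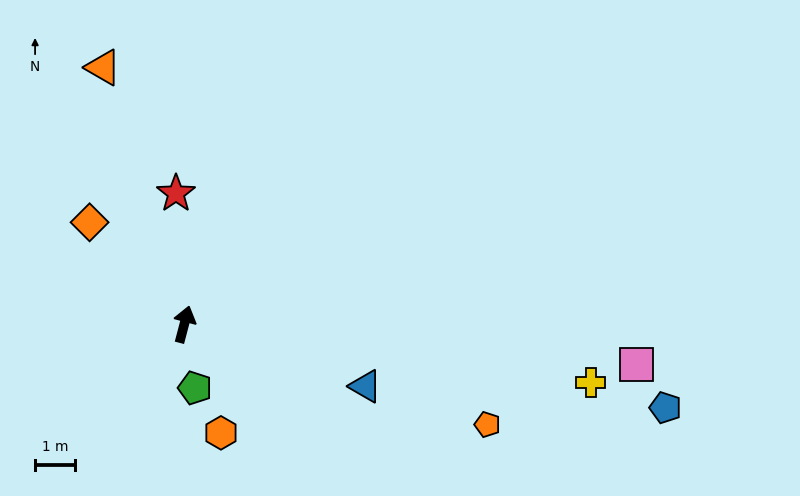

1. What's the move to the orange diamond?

turn left 58°, forward 3.4 m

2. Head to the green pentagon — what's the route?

turn right 156°, forward 1.6 m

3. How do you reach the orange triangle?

turn left 32°, forward 6.7 m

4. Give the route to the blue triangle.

turn right 94°, forward 4.7 m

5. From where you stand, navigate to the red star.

turn left 18°, forward 3.2 m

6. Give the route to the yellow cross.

turn right 83°, forward 10.2 m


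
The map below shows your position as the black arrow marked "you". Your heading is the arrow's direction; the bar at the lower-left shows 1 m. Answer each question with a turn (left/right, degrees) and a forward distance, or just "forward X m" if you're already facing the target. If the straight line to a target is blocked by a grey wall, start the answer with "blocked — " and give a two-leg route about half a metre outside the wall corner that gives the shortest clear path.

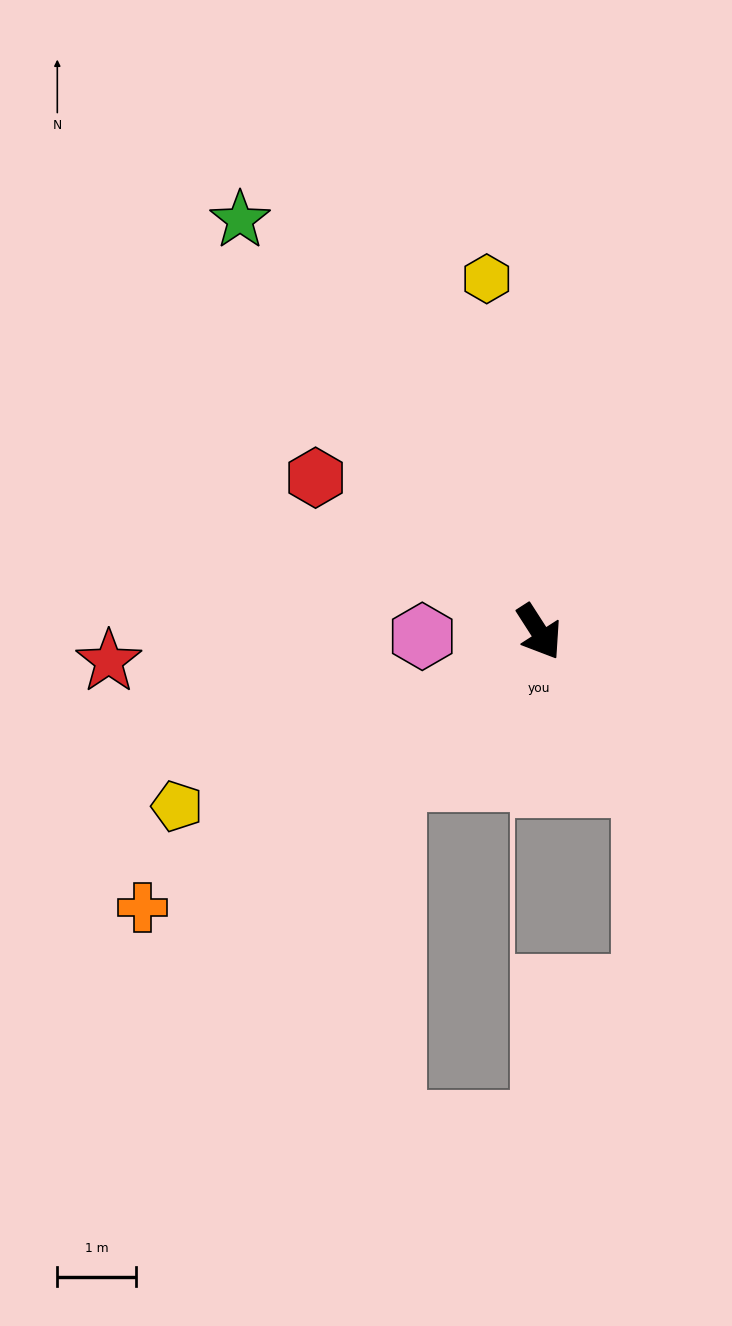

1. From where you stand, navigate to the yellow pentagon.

turn right 97°, forward 5.1 m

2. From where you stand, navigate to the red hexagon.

turn right 157°, forward 3.4 m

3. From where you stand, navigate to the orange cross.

turn right 88°, forward 6.1 m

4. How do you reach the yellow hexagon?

turn left 156°, forward 4.5 m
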